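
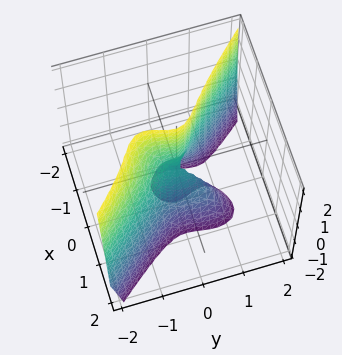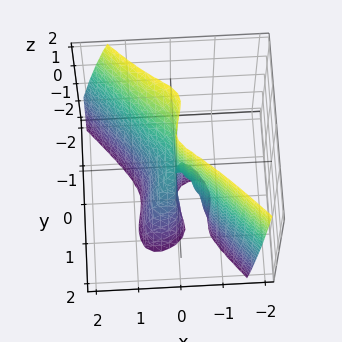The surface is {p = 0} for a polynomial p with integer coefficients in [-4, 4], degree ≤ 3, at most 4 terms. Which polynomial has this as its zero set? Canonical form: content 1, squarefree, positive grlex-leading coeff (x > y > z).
3*x^3 + 2*y^3 + y^2*z + x*z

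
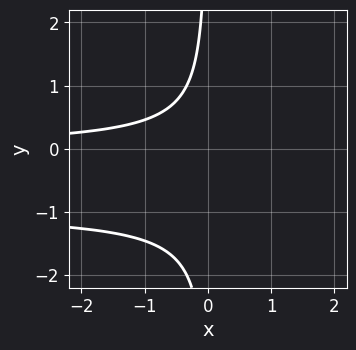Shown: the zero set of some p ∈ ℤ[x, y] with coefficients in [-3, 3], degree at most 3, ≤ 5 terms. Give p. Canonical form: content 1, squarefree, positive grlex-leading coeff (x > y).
1. The degree is 3 — a generic line meets the curve in up to 3 points.
2. Checking where it meets the axes: the curve avoids every integer y-axis point in the box; it misses every integer gridline on the x-axis.
3. Putting this together gives p.

3*x*y^2 + 3*x*y + 2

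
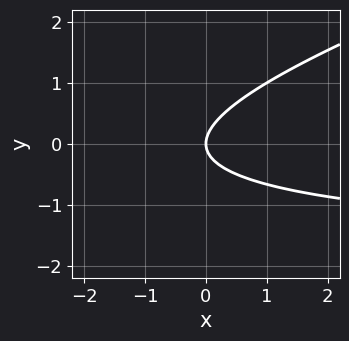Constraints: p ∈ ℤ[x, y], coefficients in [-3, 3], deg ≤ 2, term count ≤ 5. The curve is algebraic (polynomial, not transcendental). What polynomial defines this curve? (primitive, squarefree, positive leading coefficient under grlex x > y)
deg p = 2. The shape is more complex than any degree-1 curve.
Checking where it meets the axes: it meets the x-axis at x = 0 (among the integer gridlines); it crosses the y-axis at the gridline y = 0.
Putting this together gives p.

x*y - 3*y^2 + 2*x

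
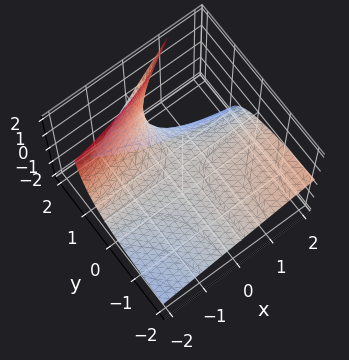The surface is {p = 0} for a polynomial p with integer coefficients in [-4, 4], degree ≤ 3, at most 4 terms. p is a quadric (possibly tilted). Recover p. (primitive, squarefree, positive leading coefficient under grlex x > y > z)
(a) Degree: no degree-1 surface has this shape, so deg p = 2.
(b) Reading off the gridlines: the visible x-axis segment lies entirely on the surface; every point of the y-axis in the box is on the surface.
(c) Together with the visible shape, these determine p as stated.

x*y - 2*y*z + 3*z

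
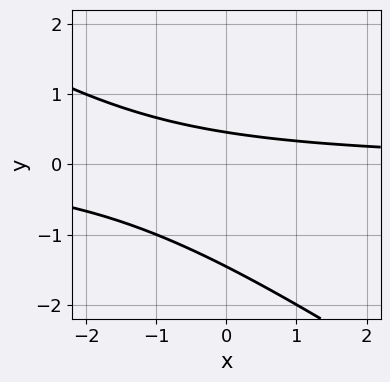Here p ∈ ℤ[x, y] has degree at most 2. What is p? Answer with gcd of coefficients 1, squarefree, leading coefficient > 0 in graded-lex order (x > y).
(a) deg p = 2. The shape is more complex than any degree-1 curve.
(b) From the axis intercepts and sections: no x-intercept at any integer in the box.
(c) Fitting integer coefficients to these (and the overall shape) gives p.

2*x*y + 3*y^2 + 3*y - 2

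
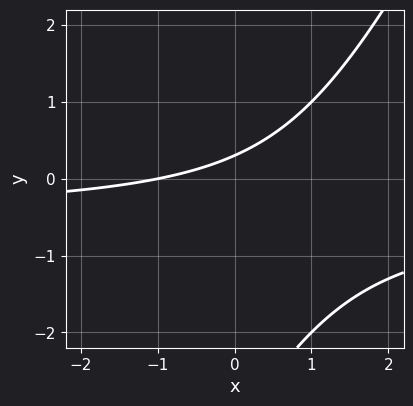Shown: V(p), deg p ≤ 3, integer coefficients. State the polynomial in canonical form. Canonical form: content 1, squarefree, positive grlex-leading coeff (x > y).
Degree: no degree-1 curve has this shape, so deg p = 2.
From the axis intercepts and sections: it crosses the x-axis at the gridline x = -1.
Together with the visible shape, these determine p as stated.

2*x*y - y^2 + x - 3*y + 1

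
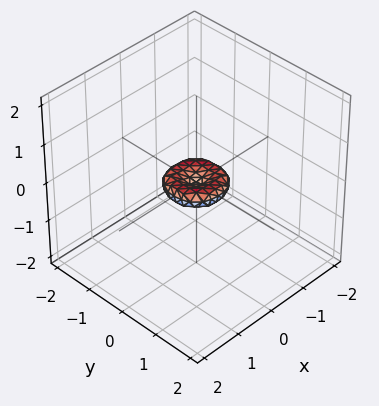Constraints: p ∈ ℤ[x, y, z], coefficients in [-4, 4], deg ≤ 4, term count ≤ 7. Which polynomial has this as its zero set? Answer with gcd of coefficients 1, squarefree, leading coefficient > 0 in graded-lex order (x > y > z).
2*x^4 + 4*x^2*y^2 + 2*y^4 - x^2 - y^2 + 3*z^2

deg p = 4.
Symmetries: rotational symmetry about the z-axis ⇒ p depends on x, y only through x² + y².
Observable constraints: one y-axis crossing is at y = 0; it meets the z-axis at z = 0 (among the integer gridlines).
Together with the visible shape, these determine p as stated.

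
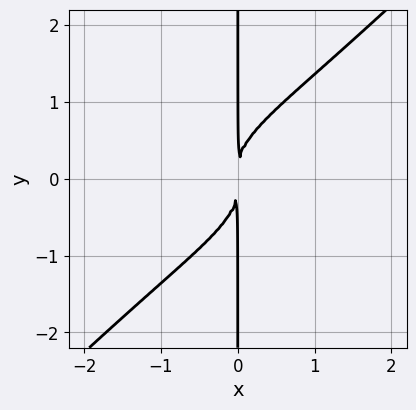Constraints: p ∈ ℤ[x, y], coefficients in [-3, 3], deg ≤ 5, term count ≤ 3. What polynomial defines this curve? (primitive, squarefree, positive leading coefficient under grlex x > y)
First, the degree is 4 — a generic line meets the curve in up to 4 points.
Then, against the integer gridlines: the visible y-axis segment lies entirely on the curve.
Finally, fitting integer coefficients to these (and the overall shape) gives p.

3*x^2*y^2 - 3*x*y^3 + 2*x^2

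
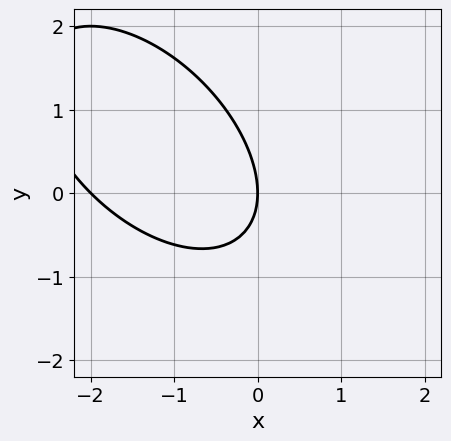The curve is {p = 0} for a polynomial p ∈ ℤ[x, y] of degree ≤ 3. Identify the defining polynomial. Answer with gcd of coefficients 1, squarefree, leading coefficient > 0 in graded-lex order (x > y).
First, the degree is 2 — no degree-1 curve has this shape.
Next, checking where it meets the axes: among the integer gridlines, it crosses the x-axis at x ∈ {-2, 0}; it meets the y-axis at y = 0 (among the integer gridlines).
Finally, putting this together gives p.

x^2 + x*y + y^2 + 2*x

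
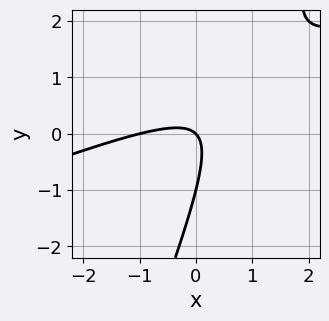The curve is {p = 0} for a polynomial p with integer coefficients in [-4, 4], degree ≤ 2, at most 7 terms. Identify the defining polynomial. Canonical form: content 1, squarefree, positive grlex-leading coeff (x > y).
(a) deg p = 2.
(b) From the axis intercepts and sections: among the integer gridlines, it crosses the y-axis at y ∈ {-1, 0}; among the integer gridlines, it crosses the x-axis at x ∈ {-1, 0}.
(c) Matching integer coefficients to the picture gives p.

x^2 - 3*x*y + y^2 + x + y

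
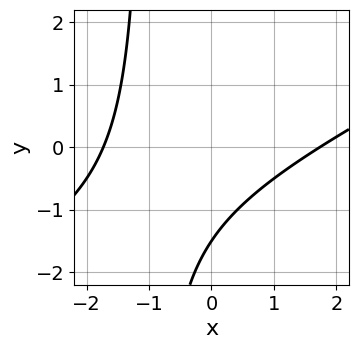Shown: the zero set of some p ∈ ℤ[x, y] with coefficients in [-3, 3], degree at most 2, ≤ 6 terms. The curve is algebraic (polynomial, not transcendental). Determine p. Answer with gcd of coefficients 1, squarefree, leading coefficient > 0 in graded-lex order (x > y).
1. Degree: the shape is more complex than any degree-1 curve, so deg p = 2.
2. Solving for integer coefficients yields p as stated.

x^2 - 2*x*y - 2*y - 3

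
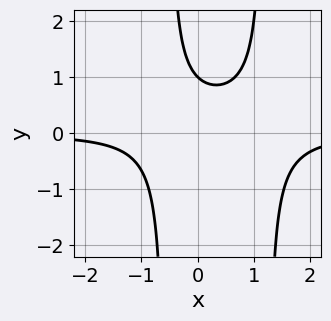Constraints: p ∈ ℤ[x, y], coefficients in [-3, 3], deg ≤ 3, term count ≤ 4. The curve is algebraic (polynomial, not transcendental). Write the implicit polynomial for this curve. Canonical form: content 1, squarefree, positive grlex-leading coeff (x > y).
1. Degree: no degree-2 curve has this shape, so deg p = 3.
2. From the visible intercepts: the curve avoids every integer x-axis point in the box; it meets the y-axis at y = 1 (among the integer gridlines).
3. These observations pin down the coefficients.

3*x^2*y - 2*x*y - 2*y + 2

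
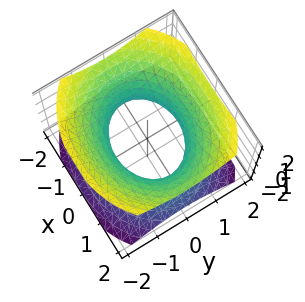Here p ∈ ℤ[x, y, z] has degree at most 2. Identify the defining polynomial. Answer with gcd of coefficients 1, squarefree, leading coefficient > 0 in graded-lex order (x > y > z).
(a) deg p = 2. An hourglass — one-sheet hyperboloid; a quadric.
(b) Symmetries: it's symmetric under z → −z, forcing even powers of z; mirror symmetry x ↦ −x ⇒ only even powers of x; the y ↦ −y reflection is a symmetry, so y appears only in even powers.
(c) From the axis intercepts and sections: the y-axis gridline crossings are at y ∈ {-1, 1}; no z-intercept at any integer in the box.
(d) The integer polynomial consistent with all of this is the stated p.

2*x^2 + 3*y^2 - 3*z^2 - 3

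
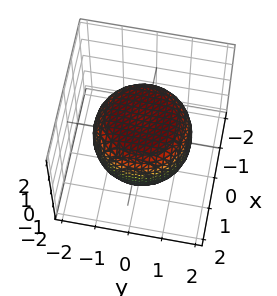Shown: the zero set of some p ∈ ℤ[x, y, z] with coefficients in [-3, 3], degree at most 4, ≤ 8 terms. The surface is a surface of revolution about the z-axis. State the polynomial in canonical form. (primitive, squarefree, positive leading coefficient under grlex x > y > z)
(a) deg p = 4. A generic line meets the surface in up to 4 points.
(b) Symmetries: rotational symmetry about the z-axis ⇒ p depends on x, y only through x² + y².
(c) Checking where it meets the axes: a circular section at z = 1 has radius exactly 1; among the integer gridlines, it crosses the z-axis at z ∈ {-1, 1}.
(d) Assembling these constraints gives the stated polynomial.

x^4 + 2*x^2*y^2 + y^4 - x^2 - y^2 + 2*z^2 - 2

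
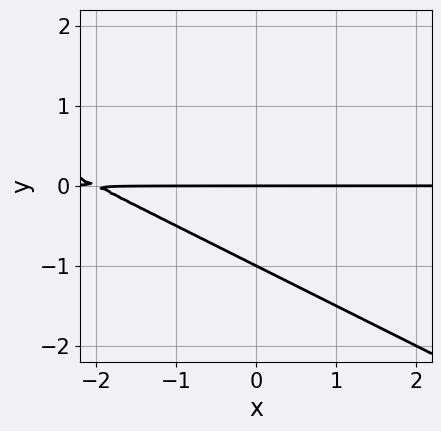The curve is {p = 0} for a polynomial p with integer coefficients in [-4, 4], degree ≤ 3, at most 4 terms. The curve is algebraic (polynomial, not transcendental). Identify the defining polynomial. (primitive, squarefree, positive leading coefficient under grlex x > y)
x*y + 2*y^2 + 2*y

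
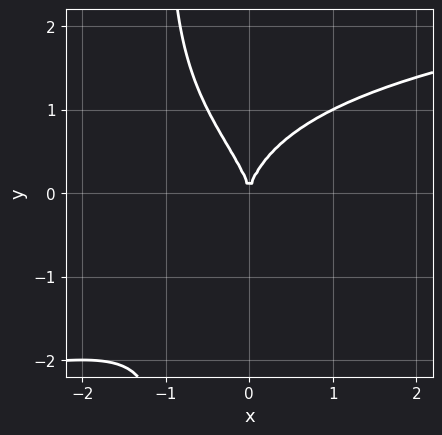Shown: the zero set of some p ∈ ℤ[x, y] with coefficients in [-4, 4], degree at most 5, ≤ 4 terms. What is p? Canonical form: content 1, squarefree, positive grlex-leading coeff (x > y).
First, deg p = 4. No degree-3 curve has this shape.
Then, from the visible intercepts: one x-axis crossing is at x = 0; it crosses the y-axis at the gridline y = 0.
Finally, fitting integer coefficients to these (and the overall shape) gives p.

x*y^3 + y^3 - 2*x^2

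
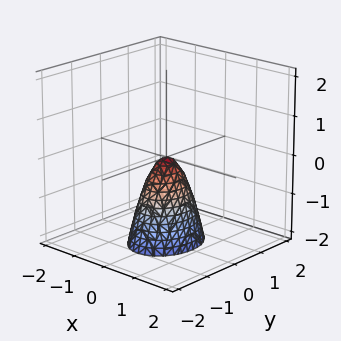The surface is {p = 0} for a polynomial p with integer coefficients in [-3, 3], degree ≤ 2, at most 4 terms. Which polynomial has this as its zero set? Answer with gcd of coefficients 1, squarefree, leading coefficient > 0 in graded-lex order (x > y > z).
First, degree: a paraboloid; a quadric, so deg p = 2.
Next, symmetries: mirror symmetry x ↦ −x ⇒ only even powers of x; mirror symmetry y ↦ −y ⇒ only even powers of y.
Then, against the integer gridlines: it crosses the y-axis at the gridline y = 0; one x-axis crossing is at x = 0; it crosses the z-axis at the gridline z = 0.
Finally, fitting integer coefficients to these (and the overall shape) gives p.

3*x^2 + 2*y^2 + z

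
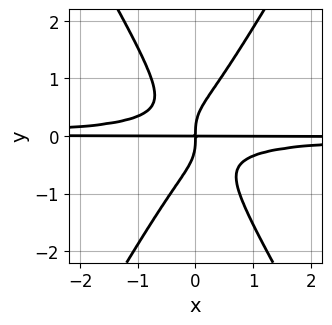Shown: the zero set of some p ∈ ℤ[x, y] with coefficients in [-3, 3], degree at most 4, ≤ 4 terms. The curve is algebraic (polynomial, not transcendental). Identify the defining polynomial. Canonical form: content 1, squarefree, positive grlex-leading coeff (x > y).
3*x^2*y^2 - y^4 + x*y

First, the degree is 4 — the shape is more complex than any degree-3 curve.
Then, reading off the gridlines: every point of the x-axis in the box is on the curve.
Finally, solving for integer coefficients yields p as stated.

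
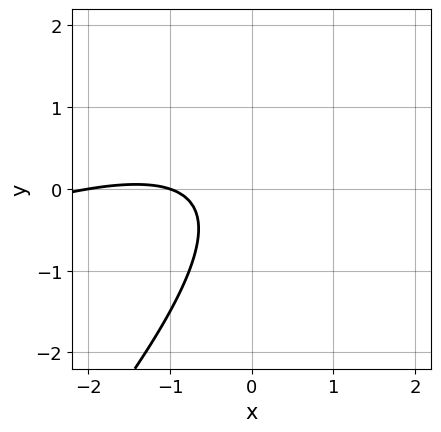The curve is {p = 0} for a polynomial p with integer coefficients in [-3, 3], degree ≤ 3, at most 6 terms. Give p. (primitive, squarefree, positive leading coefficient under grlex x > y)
x^2 - 3*x*y + 2*y^2 + 3*x + 2

First, the degree is 2 — the shape is more complex than any degree-1 curve.
Next, reading off the gridlines: no y-intercept at any integer in the box; among the integer gridlines, it crosses the x-axis at x ∈ {-2, -1}.
Finally, fitting integer coefficients to these (and the overall shape) gives p.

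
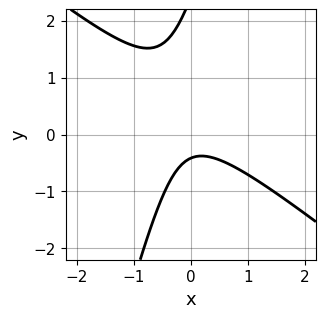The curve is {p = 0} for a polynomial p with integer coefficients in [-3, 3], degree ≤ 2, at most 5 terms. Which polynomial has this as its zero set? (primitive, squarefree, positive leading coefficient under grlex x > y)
First, degree: no degree-1 curve has this shape, so deg p = 2.
Then, checking where it meets the axes: it misses every integer gridline on the x-axis.
Finally, together with the visible shape, these determine p as stated.

3*x^2 + 3*x*y - y^2 + 2*y + 1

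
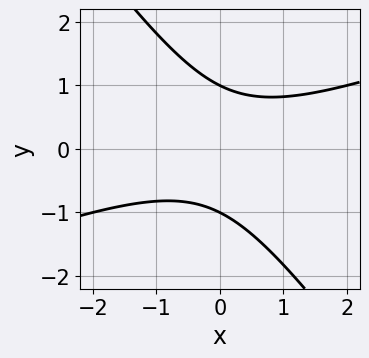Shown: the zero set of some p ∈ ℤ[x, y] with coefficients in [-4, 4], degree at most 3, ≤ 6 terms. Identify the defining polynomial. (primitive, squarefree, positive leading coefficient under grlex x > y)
1. deg p = 2.
2. Checking where it meets the axes: among the integer gridlines, it crosses the y-axis at y ∈ {-1, 1}; the curve avoids every integer x-axis point in the box.
3. Assembling these constraints gives the stated polynomial.

x^2 - 2*x*y - 2*y^2 + 2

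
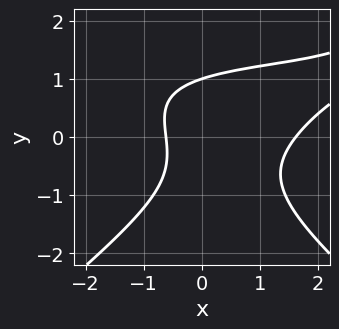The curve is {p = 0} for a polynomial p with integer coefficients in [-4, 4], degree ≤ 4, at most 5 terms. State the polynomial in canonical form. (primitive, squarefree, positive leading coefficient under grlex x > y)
2*x^2*y - 3*y^3 - 3*x^2 + 3*x + 3

deg p = 3. A generic line meets the curve in up to 3 points.
From the visible intercepts: one y-axis crossing is at y = 1.
Together with the visible shape, these determine p as stated.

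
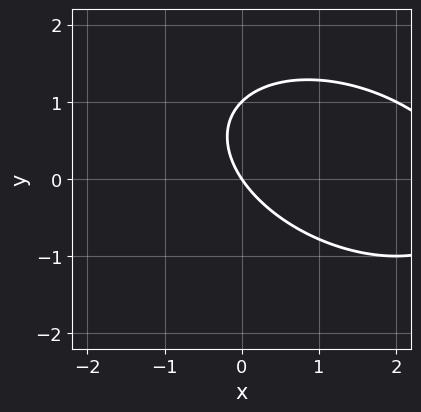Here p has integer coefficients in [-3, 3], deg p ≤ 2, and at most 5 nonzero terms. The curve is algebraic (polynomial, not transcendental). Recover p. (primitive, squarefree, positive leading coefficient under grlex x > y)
x^2 + x*y + 2*y^2 - 3*x - 2*y

1. The degree is 2 — a generic line meets the curve in up to 2 points.
2. From the axis intercepts and sections: it meets the x-axis at x = 0 (among the integer gridlines); the y-axis gridline crossings are at y ∈ {0, 1}.
3. Solving for integer coefficients yields p as stated.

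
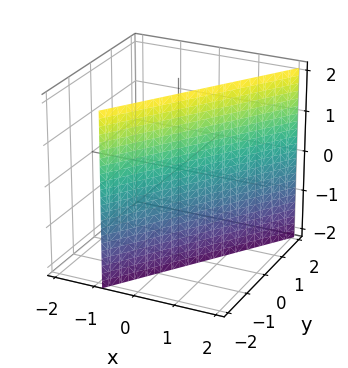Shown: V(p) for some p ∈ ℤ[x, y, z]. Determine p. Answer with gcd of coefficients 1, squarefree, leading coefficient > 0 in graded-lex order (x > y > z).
(a) deg p = 1. Every cross-section is a straight line — this is a plane.
(b) From the axis intercepts and sections: it meets the y-axis at y = -1 (among the integer gridlines); the surface avoids every integer z-axis point in the box.
(c) Solving for integer coefficients yields p as stated.

3*x - 2*y - 2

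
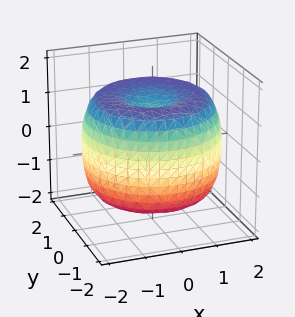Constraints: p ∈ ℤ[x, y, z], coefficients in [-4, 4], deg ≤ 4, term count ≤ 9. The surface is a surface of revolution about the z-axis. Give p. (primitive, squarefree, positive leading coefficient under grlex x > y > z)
x^4 + 2*x^2*y^2 + y^4 - 3*x^2 - 3*y^2 + 2*z^2 - 2

First, the degree is 4 — the shape is more complex than any degree-3 surface.
Next, symmetries: every cross-section ⟂ z is a circle, so x, y appear only via x² + y².
Next, from the visible intercepts: the z-axis gridline crossings are at z ∈ {-1, 1}; a circular section at z = 0 has radius between 1 and 2.
Finally, matching integer coefficients to the picture gives p.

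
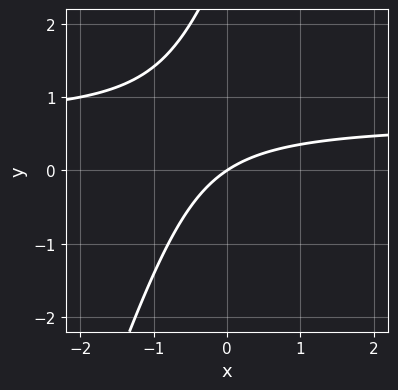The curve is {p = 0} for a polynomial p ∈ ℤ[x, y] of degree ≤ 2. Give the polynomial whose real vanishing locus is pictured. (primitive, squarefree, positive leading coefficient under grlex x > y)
First, the degree is 2 — the shape is more complex than any degree-1 curve.
Then, from the axis intercepts and sections: it meets the x-axis at x = 0 (among the integer gridlines); it meets the y-axis at y = 0 (among the integer gridlines).
Finally, together with the visible shape, these determine p as stated.

3*x*y - y^2 - 2*x + 3*y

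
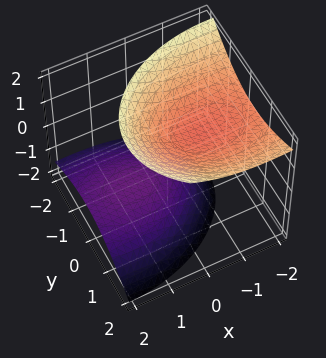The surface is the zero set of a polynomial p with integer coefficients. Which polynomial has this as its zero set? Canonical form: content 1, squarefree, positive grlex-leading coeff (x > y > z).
x^2 + 2*x*z + 2*y^2 - y*z - 2*z^2 + 2

(a) The picture has 2 separate pieces. They look like related sheets of one shape, so recover p as a whole.
(b) Degree: no degree-1 surface has this shape, so deg p = 2.
(c) Checking where it meets the axes: it misses every integer gridline on the x-axis; the surface avoids every integer y-axis point in the box; among the integer gridlines, it crosses the z-axis at z ∈ {-1, 1}.
(d) The integer polynomial consistent with all of this is the stated p.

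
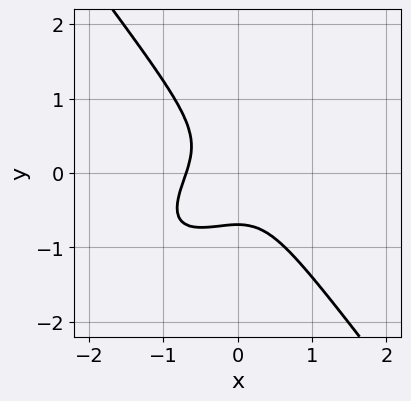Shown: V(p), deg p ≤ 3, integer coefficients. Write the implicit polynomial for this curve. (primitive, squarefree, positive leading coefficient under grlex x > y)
1. Degree: a generic line meets the curve in up to 3 points, so deg p = 3.
2. Solving for integer coefficients yields p as stated.

3*x^3 - 3*x^2*y + 3*y^3 + 1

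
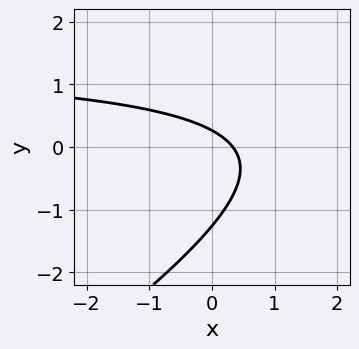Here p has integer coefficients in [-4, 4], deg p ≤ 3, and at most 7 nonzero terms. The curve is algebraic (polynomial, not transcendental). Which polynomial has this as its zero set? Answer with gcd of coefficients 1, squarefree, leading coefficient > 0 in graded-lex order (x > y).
(a) The degree is 2 — a generic line meets the curve in up to 2 points.
(b) Solving for integer coefficients yields p as stated.

2*x*y - 3*y^2 - 3*x - 3*y + 1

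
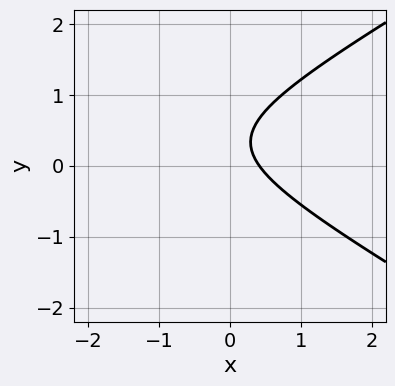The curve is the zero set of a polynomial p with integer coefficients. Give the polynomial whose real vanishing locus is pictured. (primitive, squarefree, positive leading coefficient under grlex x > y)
x^2 - 3*y^2 + 2*x + 2*y - 1

1. Degree: a generic line meets the curve in up to 2 points, so deg p = 2.
2. Checking where it meets the axes: it misses every integer gridline on the y-axis.
3. Fitting integer coefficients to these (and the overall shape) gives p.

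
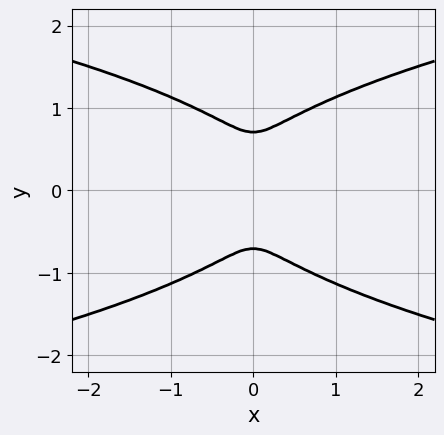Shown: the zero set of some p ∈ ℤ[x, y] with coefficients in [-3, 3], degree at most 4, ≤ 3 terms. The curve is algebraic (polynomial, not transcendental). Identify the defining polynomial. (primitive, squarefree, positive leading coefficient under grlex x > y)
2*y^4 - 2*x^2 - y^2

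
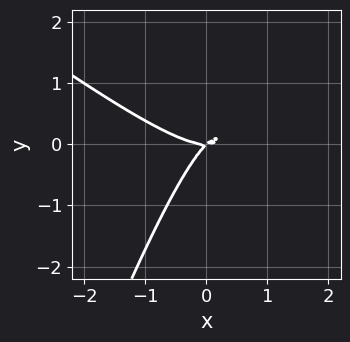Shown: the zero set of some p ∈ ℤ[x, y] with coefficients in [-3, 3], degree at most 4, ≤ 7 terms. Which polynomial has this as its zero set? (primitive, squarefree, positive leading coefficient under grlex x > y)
1. Degree: the shape is more complex than any degree-2 curve, so deg p = 3.
2. From the axis intercepts and sections: it crosses the y-axis at the gridline y = 0; it crosses the x-axis at the gridline x = 0.
3. Solving for integer coefficients yields p as stated.

2*x^3 + 2*x^2*y - x*y^2 - 2*x*y + 2*y^2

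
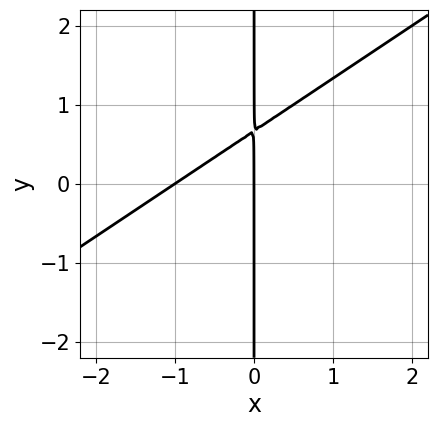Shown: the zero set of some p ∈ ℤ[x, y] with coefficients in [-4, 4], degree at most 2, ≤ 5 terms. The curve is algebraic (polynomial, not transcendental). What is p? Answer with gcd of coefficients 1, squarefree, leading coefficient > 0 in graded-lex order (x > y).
deg p = 2. The shape is more complex than any degree-1 curve.
Checking where it meets the axes: the x-axis gridline crossings are at x ∈ {-1, 0}; the visible y-axis segment lies entirely on the curve.
Fitting integer coefficients to these (and the overall shape) gives p.

2*x^2 - 3*x*y + 2*x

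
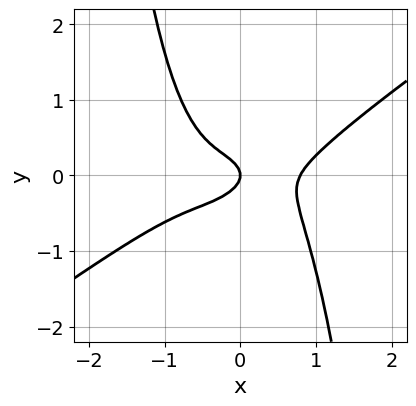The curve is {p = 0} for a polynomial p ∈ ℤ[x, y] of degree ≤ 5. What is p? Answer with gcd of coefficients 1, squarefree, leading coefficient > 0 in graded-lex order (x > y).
2*x^4 - 3*x^3*y - 3*y^2 - x

First, deg p = 4. No degree-3 curve has this shape.
Next, from the visible intercepts: it crosses the x-axis at the gridline x = 0; it meets the y-axis at y = 0 (among the integer gridlines).
Finally, the integer polynomial consistent with all of this is the stated p.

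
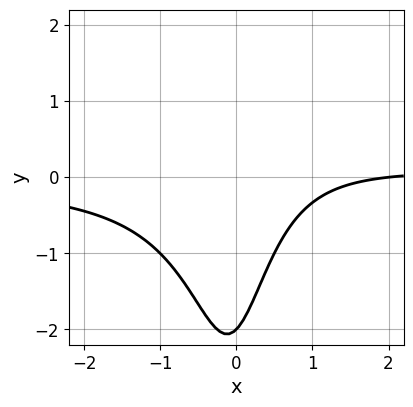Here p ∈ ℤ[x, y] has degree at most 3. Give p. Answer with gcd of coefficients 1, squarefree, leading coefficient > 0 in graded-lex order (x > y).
deg p = 3.
From the axis intercepts and sections: it meets the x-axis at x = 2 (among the integer gridlines); it meets the y-axis at y = -2 (among the integer gridlines).
Putting this together gives p.

2*x^2*y - x + y + 2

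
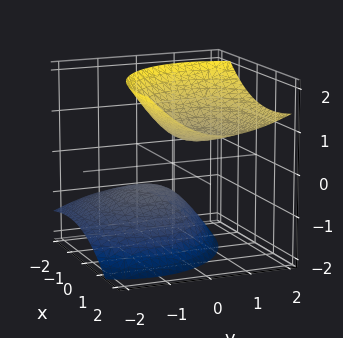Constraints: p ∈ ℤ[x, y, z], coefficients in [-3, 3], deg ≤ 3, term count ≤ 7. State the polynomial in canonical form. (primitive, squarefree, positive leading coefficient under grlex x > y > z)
2*x^2 - 3*x*z + 3*y^2 - 3*y*z - 3*z^2 + 2

There are 2 components. Treating them together as one polynomial.
Degree: a generic line meets the surface in up to 2 points, so deg p = 2.
Observable constraints: no x-intercept at any integer in the box; no y-intercept at any integer in the box.
The integer polynomial consistent with all of this is the stated p.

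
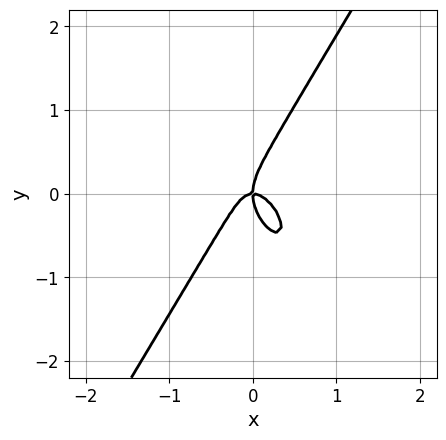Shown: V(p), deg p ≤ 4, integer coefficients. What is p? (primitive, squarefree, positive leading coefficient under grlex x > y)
(a) The degree is 3 — no degree-2 curve has this shape.
(b) From the visible intercepts: one x-axis crossing is at x = 0; it meets the y-axis at y = 0 (among the integer gridlines).
(c) The integer polynomial consistent with all of this is the stated p.

3*x^3 + x^2*y - y^3 + x*y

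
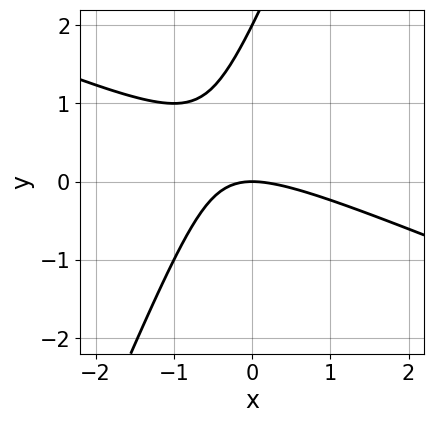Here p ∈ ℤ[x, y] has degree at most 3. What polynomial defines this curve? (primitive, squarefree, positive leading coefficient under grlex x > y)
x^2 + 2*x*y - y^2 + 2*y

deg p = 2. The shape is more complex than any degree-1 curve.
From the axis intercepts and sections: one x-axis crossing is at x = 0; among the integer gridlines, it crosses the y-axis at y ∈ {0, 2}.
Putting this together gives p.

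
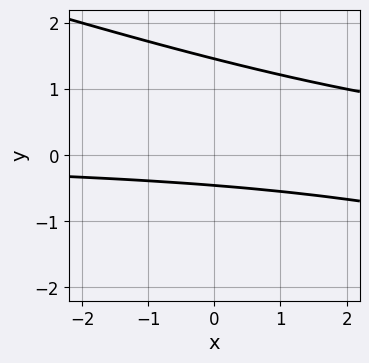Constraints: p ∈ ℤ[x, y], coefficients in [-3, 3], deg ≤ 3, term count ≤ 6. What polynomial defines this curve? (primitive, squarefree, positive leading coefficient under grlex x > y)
x*y + 3*y^2 - 3*y - 2

First, deg p = 2. A generic line meets the curve in up to 2 points.
Next, from the axis intercepts and sections: it misses every integer gridline on the x-axis.
Finally, putting this together gives p.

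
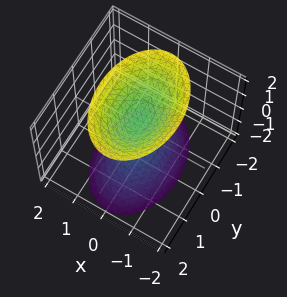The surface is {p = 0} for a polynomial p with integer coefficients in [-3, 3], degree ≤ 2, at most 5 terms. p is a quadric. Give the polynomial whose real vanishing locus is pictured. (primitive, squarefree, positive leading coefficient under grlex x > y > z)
1. The picture has 2 separate pieces. They look like related sheets of one shape, so recover p as a whole.
2. Degree: two separate bowl-shaped sheets opening away from each other; a quadric, so deg p = 2.
3. Symmetries: it's symmetric under z → −z, forcing even powers of z; it's symmetric under x → −x, forcing even powers of x; the y ↦ −y reflection is a symmetry, so y appears only in even powers.
4. From the visible intercepts: the surface avoids every integer x-axis point in the box; among the integer gridlines, it crosses the z-axis at z ∈ {-1, 1}; no y-intercept at any integer in the box.
5. The integer polynomial consistent with all of this is the stated p.

2*x^2 + y^2 - z^2 + 1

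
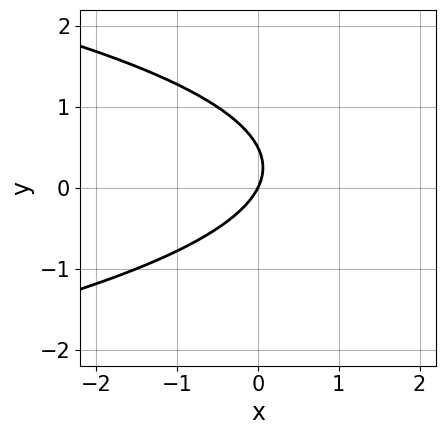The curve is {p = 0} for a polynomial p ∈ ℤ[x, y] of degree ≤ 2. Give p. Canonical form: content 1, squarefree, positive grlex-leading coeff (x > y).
The degree is 2 — a generic line meets the curve in up to 2 points.
Checking where it meets the axes: it meets the y-axis at y = 0 (among the integer gridlines); it crosses the x-axis at the gridline x = 0.
Fitting integer coefficients to these (and the overall shape) gives p.

2*y^2 + 2*x - y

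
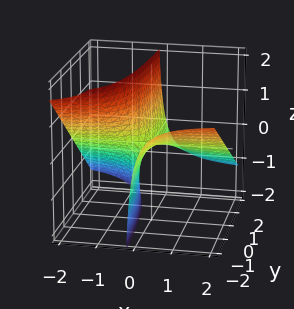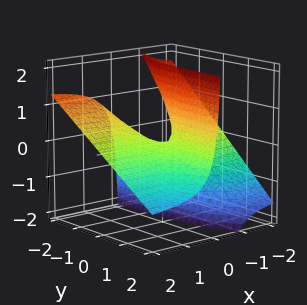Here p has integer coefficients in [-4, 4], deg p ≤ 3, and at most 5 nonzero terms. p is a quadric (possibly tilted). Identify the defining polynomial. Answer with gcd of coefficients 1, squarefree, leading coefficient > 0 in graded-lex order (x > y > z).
2*x*y + 3*x*z + z

deg p = 2.
Checking where it meets the axes: every point of the y-axis in the box is on the surface; it crosses the z-axis at the gridline z = 0.
These observations pin down the coefficients.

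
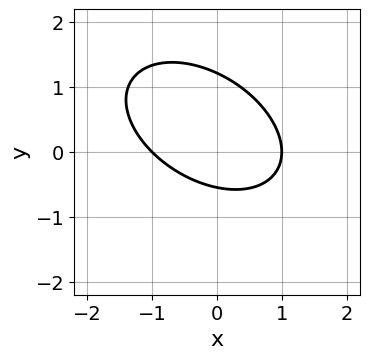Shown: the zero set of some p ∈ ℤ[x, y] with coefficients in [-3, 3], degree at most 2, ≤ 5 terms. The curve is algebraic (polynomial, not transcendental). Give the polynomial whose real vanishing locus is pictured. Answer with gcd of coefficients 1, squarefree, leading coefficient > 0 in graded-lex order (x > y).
2*x^2 + 2*x*y + 3*y^2 - 2*y - 2

First, degree: no degree-1 curve has this shape, so deg p = 2.
Next, reading off the gridlines: among the integer gridlines, it crosses the x-axis at x ∈ {-1, 1}.
Finally, matching integer coefficients to the picture gives p.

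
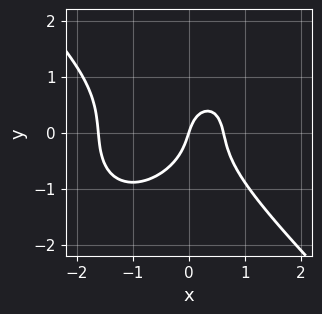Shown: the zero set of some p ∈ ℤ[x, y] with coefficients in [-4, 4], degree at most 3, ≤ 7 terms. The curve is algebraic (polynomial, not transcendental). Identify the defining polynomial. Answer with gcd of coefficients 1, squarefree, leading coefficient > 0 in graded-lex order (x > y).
(a) The degree is 3 — no degree-2 curve has this shape.
(b) Checking where it meets the axes: one x-axis crossing is at x = 0; one y-axis crossing is at y = 0.
(c) Solving for integer coefficients yields p as stated.

3*x^3 + 3*y^3 + 3*x^2 - 3*x + y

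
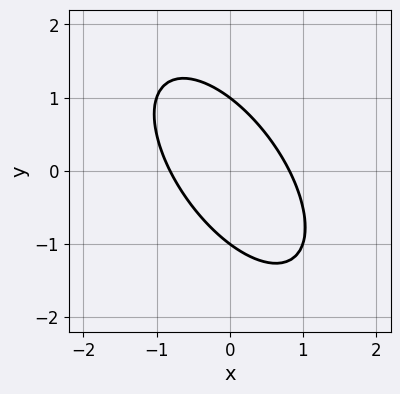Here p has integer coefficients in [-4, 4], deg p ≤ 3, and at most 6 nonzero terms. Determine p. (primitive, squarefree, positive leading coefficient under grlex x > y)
3*x^2 + 3*x*y + 2*y^2 - 2

First, degree: no degree-1 curve has this shape, so deg p = 2.
Then, checking where it meets the axes: the y-axis gridline crossings are at y ∈ {-1, 1}.
Finally, these observations pin down the coefficients.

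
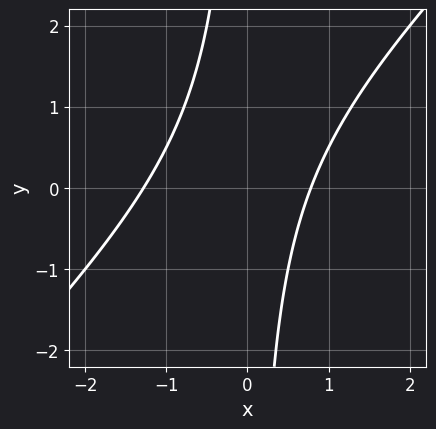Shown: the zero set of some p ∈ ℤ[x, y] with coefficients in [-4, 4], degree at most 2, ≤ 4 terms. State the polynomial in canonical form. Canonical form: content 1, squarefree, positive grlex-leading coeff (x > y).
(a) The degree is 2 — a generic line meets the curve in up to 2 points.
(b) Checking where it meets the axes: it misses every integer gridline on the y-axis.
(c) The integer polynomial consistent with all of this is the stated p.

2*x^2 - 2*x*y + x - 2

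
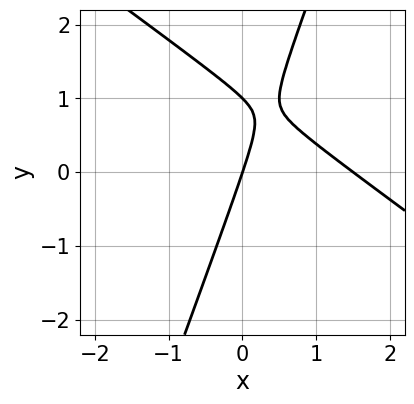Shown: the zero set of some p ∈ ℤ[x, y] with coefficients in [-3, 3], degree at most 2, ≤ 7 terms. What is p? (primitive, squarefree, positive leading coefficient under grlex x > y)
(a) The degree is 2 — the shape is more complex than any degree-1 curve.
(b) Observable constraints: among the integer gridlines, it crosses the y-axis at y ∈ {0, 1}; one x-axis crossing is at x = 0.
(c) The integer polynomial consistent with all of this is the stated p.

2*x^2 + 2*x*y - y^2 - 3*x + y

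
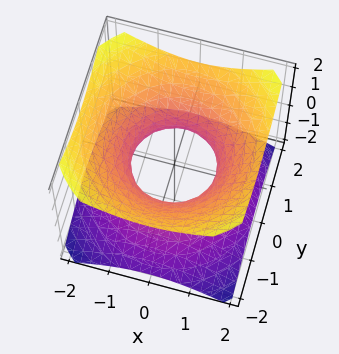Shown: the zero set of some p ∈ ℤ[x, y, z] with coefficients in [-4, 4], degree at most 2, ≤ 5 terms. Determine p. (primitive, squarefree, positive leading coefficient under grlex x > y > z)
2*x^2 + 2*y^2 - 3*z^2 - 2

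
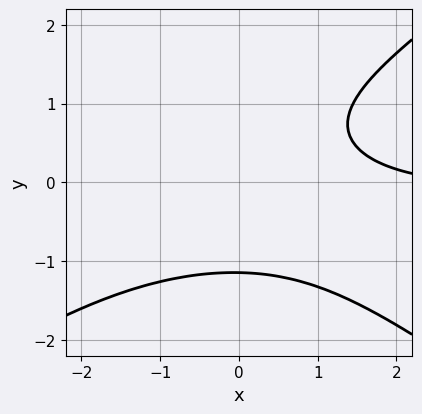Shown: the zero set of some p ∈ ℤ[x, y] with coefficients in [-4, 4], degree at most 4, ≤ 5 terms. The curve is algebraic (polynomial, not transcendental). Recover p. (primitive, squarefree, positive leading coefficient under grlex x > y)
The degree is 3 — no degree-2 curve has this shape.
Observable constraints: it misses every integer gridline on the x-axis.
Fitting integer coefficients to these (and the overall shape) gives p.

x^2*y - 2*y^3 + x*y + x - 3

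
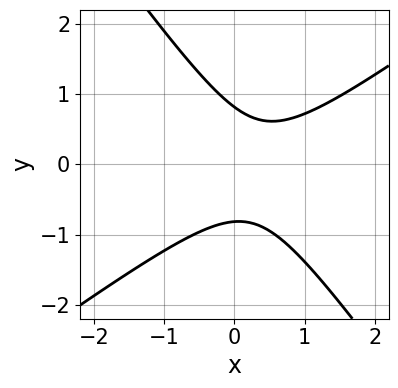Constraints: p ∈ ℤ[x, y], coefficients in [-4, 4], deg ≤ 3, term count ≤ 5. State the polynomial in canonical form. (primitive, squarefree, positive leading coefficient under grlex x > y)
First, deg p = 2. A generic line meets the curve in up to 2 points.
Then, from the axis intercepts and sections: no x-intercept at any integer in the box.
Finally, the integer polynomial consistent with all of this is the stated p.

3*x^2 - 2*x*y - 3*y^2 - 2*x + 2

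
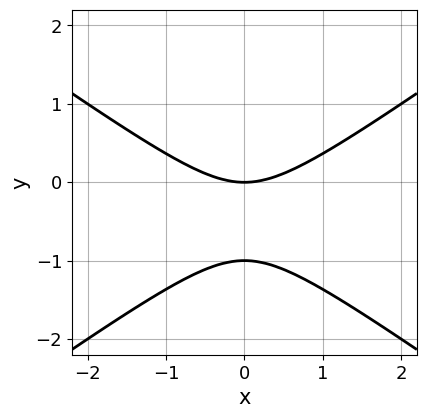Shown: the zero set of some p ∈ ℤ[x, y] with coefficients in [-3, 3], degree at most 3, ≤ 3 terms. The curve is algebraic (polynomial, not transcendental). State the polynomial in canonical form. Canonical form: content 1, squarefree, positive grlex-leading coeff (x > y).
x^2 - 2*y^2 - 2*y

First, degree: a generic line meets the curve in up to 2 points, so deg p = 2.
Then, symmetries: it's symmetric under x → −x, forcing even powers of x.
Next, against the integer gridlines: the y-axis gridline crossings are at y ∈ {-1, 0}; it crosses the x-axis at the gridline x = 0.
Finally, together with the visible shape, these determine p as stated.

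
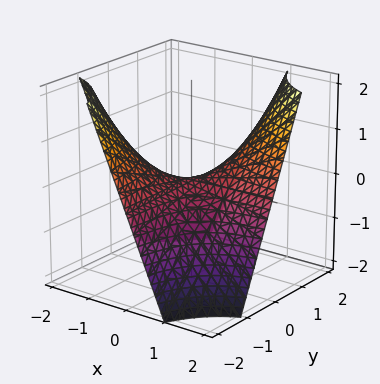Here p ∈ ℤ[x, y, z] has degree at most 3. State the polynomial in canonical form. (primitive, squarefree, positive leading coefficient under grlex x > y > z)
First, deg p = 2.
Next, checking where it meets the axes: it meets the z-axis at z = 0 (among the integer gridlines); the visible x-axis segment lies entirely on the surface; the visible y-axis segment lies entirely on the surface.
Finally, matching integer coefficients to the picture gives p.

x*y - z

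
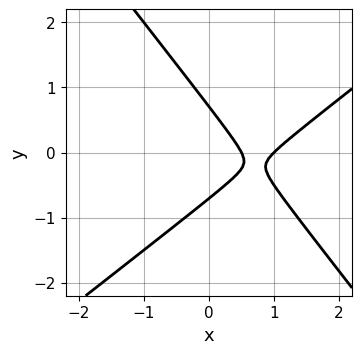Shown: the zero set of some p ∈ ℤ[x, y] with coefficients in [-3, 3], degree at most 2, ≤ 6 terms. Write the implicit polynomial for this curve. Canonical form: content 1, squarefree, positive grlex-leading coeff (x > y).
1. The degree is 2 — the shape is more complex than any degree-1 curve.
2. Observable constraints: it crosses the x-axis at the gridline x = 1.
3. Solving for integer coefficients yields p as stated.

2*x^2 - x*y - 2*y^2 - 3*x + 1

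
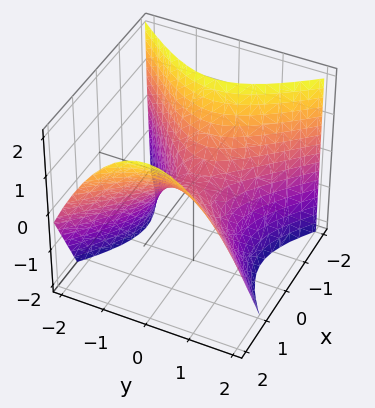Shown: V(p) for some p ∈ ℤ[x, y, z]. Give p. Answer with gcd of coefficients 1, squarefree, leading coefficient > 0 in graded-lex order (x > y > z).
First, deg p = 2.
Next, reading off the gridlines: it crosses the x-axis at the gridline x = 0; it crosses the z-axis at the gridline z = 0; it crosses the y-axis at the gridline y = 0.
Finally, these observations pin down the coefficients.

2*x^2 - x*z - 2*y^2 - 2*z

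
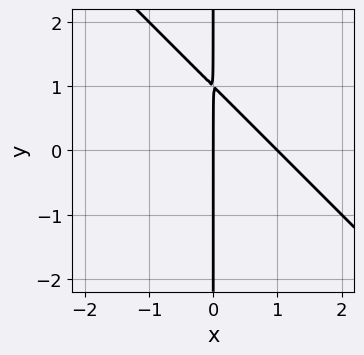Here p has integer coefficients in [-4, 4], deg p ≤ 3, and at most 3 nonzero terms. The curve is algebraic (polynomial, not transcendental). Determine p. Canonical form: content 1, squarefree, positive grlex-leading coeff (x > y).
(a) The degree is 2 — no degree-1 curve has this shape.
(b) From the visible intercepts: the visible y-axis segment lies entirely on the curve; among the integer gridlines, it crosses the x-axis at x ∈ {0, 1}.
(c) The integer polynomial consistent with all of this is the stated p.

x^2 + x*y - x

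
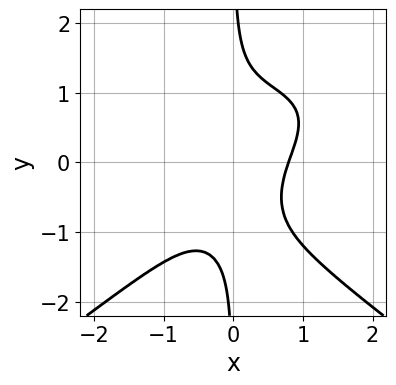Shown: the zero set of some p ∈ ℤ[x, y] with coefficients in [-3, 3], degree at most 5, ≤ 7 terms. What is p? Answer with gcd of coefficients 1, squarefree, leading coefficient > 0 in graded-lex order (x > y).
x^3*y - 2*x*y^3 - 2*x^3 + x*y + 1

deg p = 4. No degree-3 curve has this shape.
Observable constraints: it misses every integer gridline on the y-axis.
Fitting integer coefficients to these (and the overall shape) gives p.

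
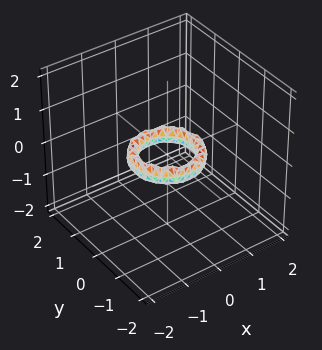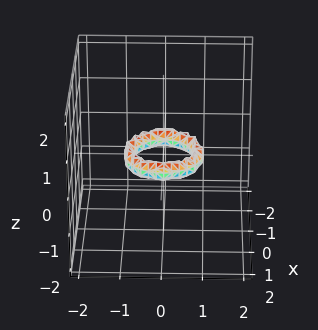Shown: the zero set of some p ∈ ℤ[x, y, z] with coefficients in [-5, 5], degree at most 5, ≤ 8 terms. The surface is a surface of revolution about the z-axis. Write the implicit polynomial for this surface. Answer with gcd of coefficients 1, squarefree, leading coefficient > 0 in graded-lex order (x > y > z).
2*x^4 + 4*x^2*y^2 + 2*y^4 - 3*x^2 - 3*y^2 + 2*z^2 + 1

(a) deg p = 4.
(b) Symmetries: the surface is invariant under rotation about z: p = q(x² + y², z).
(c) From the visible intercepts: the y-axis gridline crossings are at y ∈ {-1, 1}; it misses every integer gridline on the z-axis.
(d) Together with the visible shape, these determine p as stated.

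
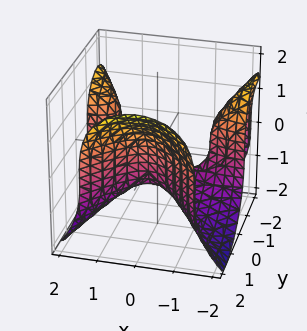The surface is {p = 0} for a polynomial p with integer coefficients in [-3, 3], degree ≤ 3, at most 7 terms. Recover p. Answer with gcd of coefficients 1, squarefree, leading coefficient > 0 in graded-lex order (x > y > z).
1. deg p = 3.
2. Reading off the gridlines: no x-intercept at any integer in the box.
3. These observations pin down the coefficients.

3*x^2*y - 2*y^3 + 2*z^3 + x^2 + 1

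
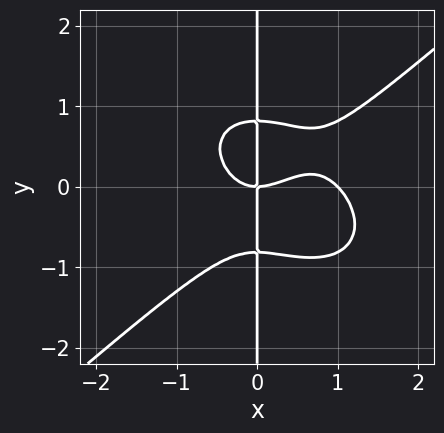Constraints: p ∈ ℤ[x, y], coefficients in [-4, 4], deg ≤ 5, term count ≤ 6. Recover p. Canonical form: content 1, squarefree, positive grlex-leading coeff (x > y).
Degree: no degree-3 curve has this shape, so deg p = 4.
From the visible intercepts: every point of the y-axis in the box is on the curve; among the integer gridlines, it crosses the x-axis at x ∈ {0, 1}.
Solving for integer coefficients yields p as stated.

2*x^4 - 3*x*y^3 - 2*x^3 + 2*x*y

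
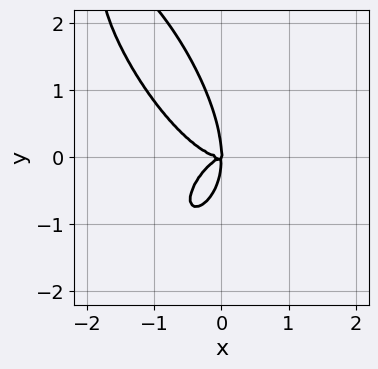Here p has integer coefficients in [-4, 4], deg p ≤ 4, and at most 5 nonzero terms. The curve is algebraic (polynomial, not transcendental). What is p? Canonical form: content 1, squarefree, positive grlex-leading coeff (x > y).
3*x^4 + x*y^3 + y^4 - x^2*y + 3*x*y^2

(a) deg p = 4. A generic line meets the curve in up to 4 points.
(b) Solving for integer coefficients yields p as stated.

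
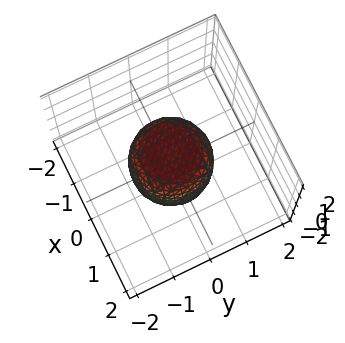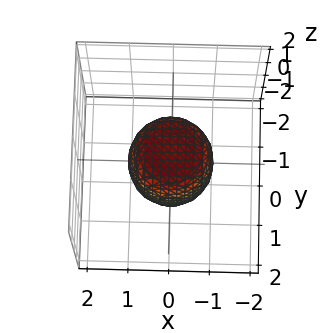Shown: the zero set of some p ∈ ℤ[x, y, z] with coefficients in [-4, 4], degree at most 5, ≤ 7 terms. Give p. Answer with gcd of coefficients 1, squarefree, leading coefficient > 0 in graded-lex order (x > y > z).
2*x^4 + 4*x^2*y^2 + 2*y^4 - x^2 - y^2 + z^2 - 1

The degree is 4 — a generic line meets the surface in up to 4 points.
Symmetries: the z-axis is an axis of rotation, so x and y enter only as x² + y².
Against the integer gridlines: among the integer gridlines, it crosses the x-axis at x ∈ {-1, 1}; among the integer gridlines, it crosses the y-axis at y ∈ {-1, 1}; among the integer gridlines, it crosses the z-axis at z ∈ {-1, 1}.
Putting this together gives p.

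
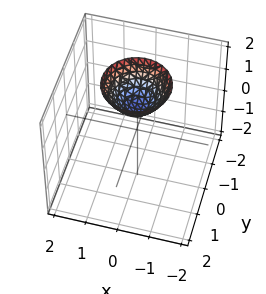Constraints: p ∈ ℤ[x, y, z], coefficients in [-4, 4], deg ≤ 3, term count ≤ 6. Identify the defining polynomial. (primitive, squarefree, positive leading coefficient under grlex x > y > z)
x^2 + y^2 - z + 1

First, degree: a generic line meets the surface in up to 2 points, so deg p = 2.
Then, symmetries: the surface is invariant under rotation about z: p = q(x² + y², z).
Then, from the axis intercepts and sections: one z-axis crossing is at z = 1; no x-intercept at any integer in the box; the surface avoids every integer y-axis point in the box.
Finally, putting this together gives p.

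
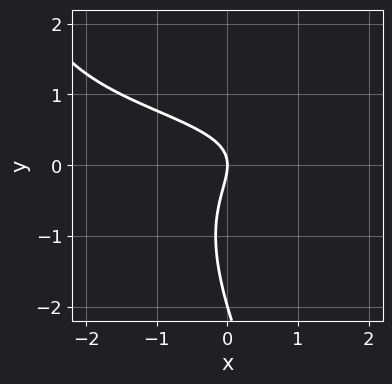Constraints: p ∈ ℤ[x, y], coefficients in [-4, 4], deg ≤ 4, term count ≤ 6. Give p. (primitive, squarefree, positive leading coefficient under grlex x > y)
1. deg p = 3.
2. From the visible intercepts: the y-axis gridline crossings are at y ∈ {-2, 0}; it meets the x-axis at x = 0 (among the integer gridlines).
3. Matching integer coefficients to the picture gives p.

2*x*y^2 + y^3 - 2*x*y + 2*y^2 + 2*x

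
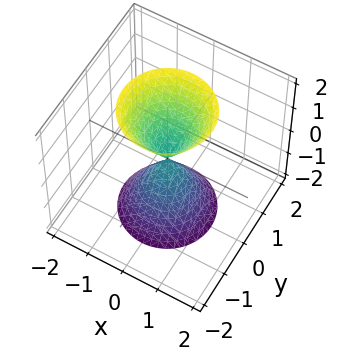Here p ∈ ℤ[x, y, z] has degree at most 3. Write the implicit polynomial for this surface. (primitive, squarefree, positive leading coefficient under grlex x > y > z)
3*x^2 + 3*y^2 - z^2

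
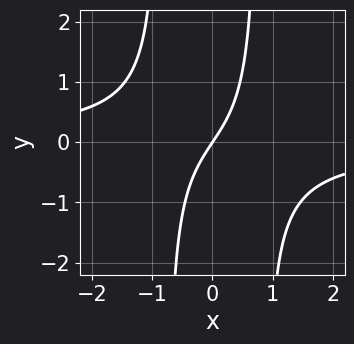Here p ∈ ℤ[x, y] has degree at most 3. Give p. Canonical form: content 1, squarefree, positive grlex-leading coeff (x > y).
3*x^2*y + 3*x - 2*y

(a) deg p = 3.
(b) From the visible intercepts: it meets the y-axis at y = 0 (among the integer gridlines); it crosses the x-axis at the gridline x = 0.
(c) Putting this together gives p.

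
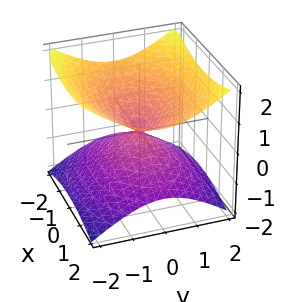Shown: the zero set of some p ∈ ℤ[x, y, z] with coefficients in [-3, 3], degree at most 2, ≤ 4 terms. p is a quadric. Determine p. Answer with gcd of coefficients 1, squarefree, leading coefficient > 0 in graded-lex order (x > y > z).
Degree: two nappes meeting at a single point; a quadric, so deg p = 2.
Symmetries: mirror symmetry x ↦ −x ⇒ only even powers of x; it's symmetric under y → −y, forcing even powers of y; it's symmetric under z → −z, forcing even powers of z.
Checking where it meets the axes: it meets the x-axis at x = 0 (among the integer gridlines); it meets the y-axis at y = 0 (among the integer gridlines).
Matching integer coefficients to the picture gives p.

x^2 + 2*y^2 - 3*z^2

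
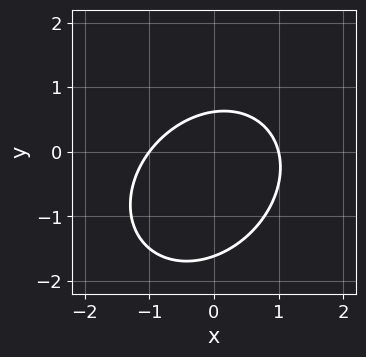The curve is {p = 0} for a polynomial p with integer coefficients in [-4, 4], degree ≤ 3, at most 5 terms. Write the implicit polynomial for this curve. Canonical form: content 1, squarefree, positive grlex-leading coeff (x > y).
1. deg p = 2. The shape is more complex than any degree-1 curve.
2. From the visible intercepts: the x-axis gridline crossings are at x ∈ {-1, 1}.
3. Solving for integer coefficients yields p as stated.

2*x^2 - x*y + 2*y^2 + 2*y - 2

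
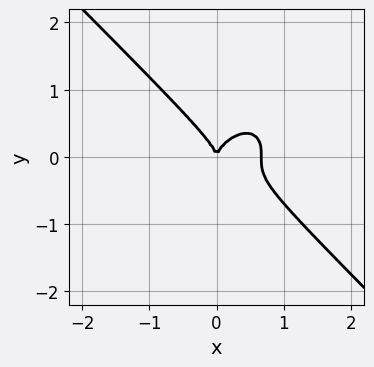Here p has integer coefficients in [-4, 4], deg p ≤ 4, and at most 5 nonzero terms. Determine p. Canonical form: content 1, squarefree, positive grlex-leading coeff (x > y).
3*x^3 + 3*y^3 - 2*x^2

Degree: a generic line meets the curve in up to 3 points, so deg p = 3.
Observable constraints: it crosses the x-axis at the gridline x = 0; it crosses the y-axis at the gridline y = 0.
Putting this together gives p.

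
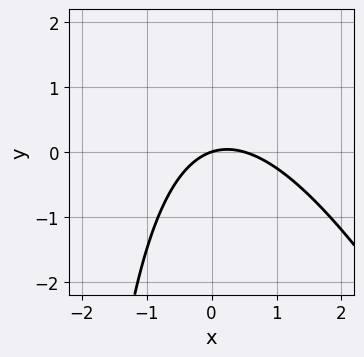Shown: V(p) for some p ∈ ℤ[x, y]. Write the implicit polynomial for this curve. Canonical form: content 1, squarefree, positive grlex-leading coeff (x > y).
2*x^2 + x*y - x + 3*y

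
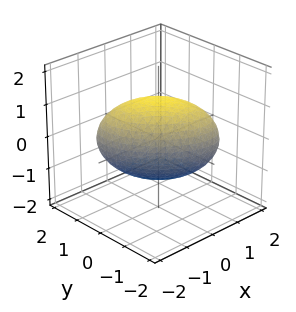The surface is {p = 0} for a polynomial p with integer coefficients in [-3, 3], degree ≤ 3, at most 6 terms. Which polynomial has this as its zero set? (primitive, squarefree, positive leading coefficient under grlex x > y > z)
2*x^2 + 2*x*y + 2*y^2 + 2*z^2 - 3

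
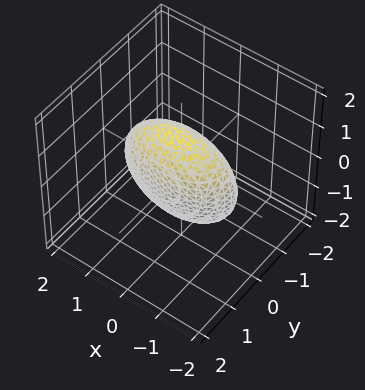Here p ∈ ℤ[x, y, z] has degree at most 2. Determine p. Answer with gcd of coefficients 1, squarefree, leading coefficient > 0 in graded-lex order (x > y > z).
x^2 + 3*y^2 - y*z + z^2 - 2

1. Degree: a generic line meets the surface in up to 2 points, so deg p = 2.
2. Putting this together gives p.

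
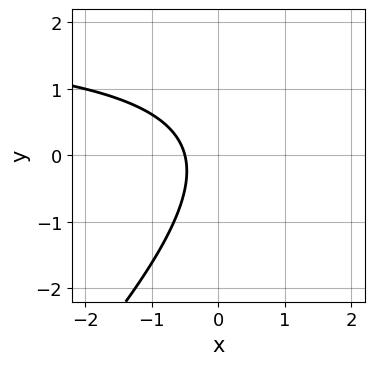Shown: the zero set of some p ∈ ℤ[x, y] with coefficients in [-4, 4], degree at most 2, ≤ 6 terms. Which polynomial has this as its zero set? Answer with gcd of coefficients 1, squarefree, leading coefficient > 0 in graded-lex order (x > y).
x*y - y^2 - 2*x - 1

The degree is 2 — the shape is more complex than any degree-1 curve.
Checking where it meets the axes: it misses every integer gridline on the y-axis.
Assembling these constraints gives the stated polynomial.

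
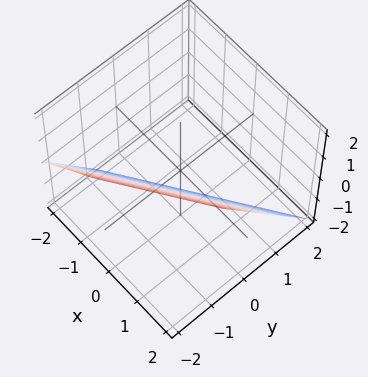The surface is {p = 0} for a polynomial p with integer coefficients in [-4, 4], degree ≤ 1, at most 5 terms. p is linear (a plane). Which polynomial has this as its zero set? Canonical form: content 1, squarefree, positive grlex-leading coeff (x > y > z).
(a) deg p = 1. Every cross-section is a straight line — this is a plane.
(b) Observable constraints: it meets the z-axis at z = -1 (among the integer gridlines); it crosses the x-axis at the gridline x = 1.
(c) These observations pin down the coefficients.

2*x - 3*y - 2*z - 2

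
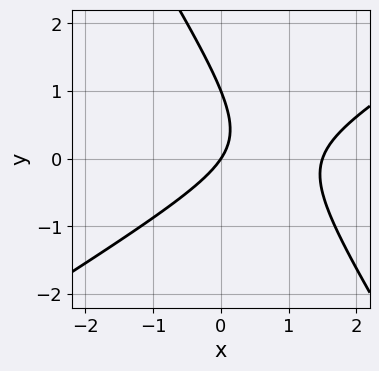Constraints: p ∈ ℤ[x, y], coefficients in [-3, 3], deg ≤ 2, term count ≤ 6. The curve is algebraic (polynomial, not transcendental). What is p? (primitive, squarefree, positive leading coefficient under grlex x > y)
2*x^2 - 2*x*y - 2*y^2 - 3*x + 2*y

deg p = 2. The shape is more complex than any degree-1 curve.
Reading off the gridlines: the y-axis gridline crossings are at y ∈ {0, 1}; one x-axis crossing is at x = 0.
Putting this together gives p.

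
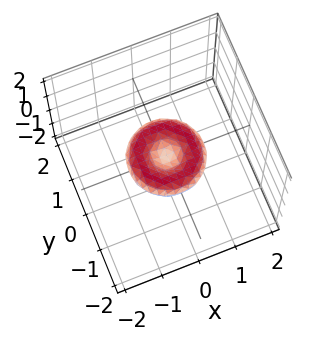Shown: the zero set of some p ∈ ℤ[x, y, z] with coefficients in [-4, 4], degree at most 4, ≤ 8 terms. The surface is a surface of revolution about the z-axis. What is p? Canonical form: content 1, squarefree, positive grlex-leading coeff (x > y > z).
x^4 + 2*x^2*y^2 + y^4 - x^2 - y^2 + 3*z^2

(a) Degree: no degree-3 surface has this shape, so deg p = 4.
(b) Symmetries: every cross-section ⟂ z is a circle, so x, y appear only via x² + y².
(c) Reading off the gridlines: a circular section at z = 0 has radius exactly 1; the y-axis gridline crossings are at y ∈ {-1, 0, 1}.
(d) These observations pin down the coefficients.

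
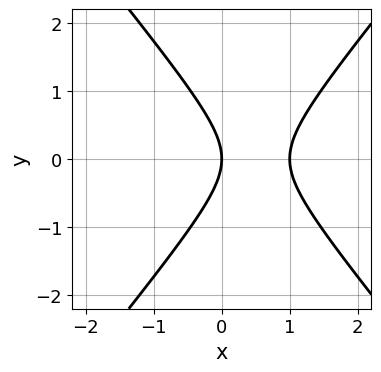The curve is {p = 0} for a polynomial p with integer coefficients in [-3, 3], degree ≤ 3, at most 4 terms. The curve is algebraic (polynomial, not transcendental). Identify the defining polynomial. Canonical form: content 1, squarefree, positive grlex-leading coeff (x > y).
3*x^2 - 2*y^2 - 3*x

1. Degree: a generic line meets the curve in up to 2 points, so deg p = 2.
2. Symmetries: it's symmetric under y → −y, forcing even powers of y.
3. Against the integer gridlines: it meets the y-axis at y = 0 (among the integer gridlines); among the integer gridlines, it crosses the x-axis at x ∈ {0, 1}.
4. Matching integer coefficients to the picture gives p.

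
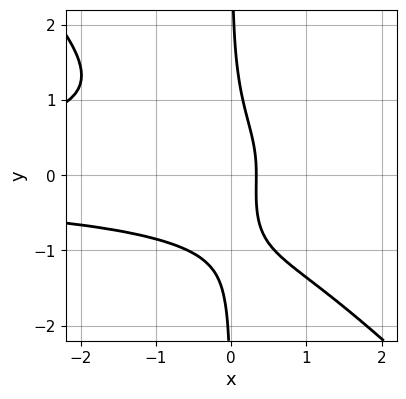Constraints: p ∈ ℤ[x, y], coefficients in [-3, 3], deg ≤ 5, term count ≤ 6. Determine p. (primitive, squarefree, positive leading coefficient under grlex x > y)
1. The degree is 4 — a generic line meets the curve in up to 4 points.
2. Checking where it meets the axes: no y-intercept at any integer in the box.
3. The integer polynomial consistent with all of this is the stated p.

3*x^2*y^2 + 3*x*y^3 + 3*x - 1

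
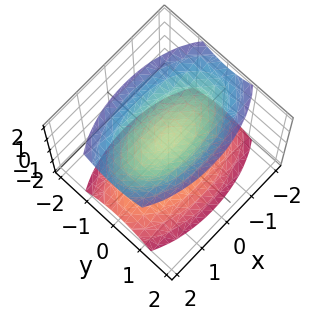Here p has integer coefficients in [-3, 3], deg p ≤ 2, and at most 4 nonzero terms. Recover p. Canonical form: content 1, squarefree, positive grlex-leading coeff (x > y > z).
(a) There are 2 components.
(b) The degree is 2 — two separate bowl-shaped sheets opening away from each other; a quadric.
(c) Symmetries: it's symmetric under x → −x, forcing even powers of x; the y ↦ −y reflection is a symmetry, so y appears only in even powers; it's symmetric under z → −z, forcing even powers of z.
(d) Against the integer gridlines: the surface avoids every integer x-axis point in the box; it misses every integer gridline on the y-axis.
(e) Solving for integer coefficients yields p as stated.

x^2 + 3*y^2 - 2*z^2 + 1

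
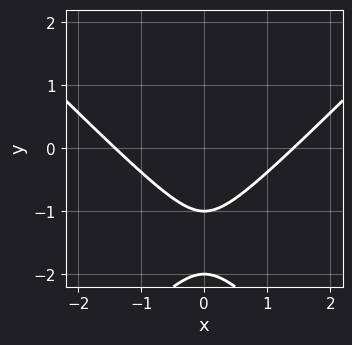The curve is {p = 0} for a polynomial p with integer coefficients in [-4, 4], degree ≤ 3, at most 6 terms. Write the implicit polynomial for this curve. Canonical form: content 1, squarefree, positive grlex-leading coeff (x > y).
(a) Degree: a generic line meets the curve in up to 2 points, so deg p = 2.
(b) Symmetries: the x ↦ −x reflection is a symmetry, so x appears only in even powers.
(c) From the visible intercepts: among the integer gridlines, it crosses the y-axis at y ∈ {-2, -1}.
(d) Solving for integer coefficients yields p as stated.

x^2 - y^2 - 3*y - 2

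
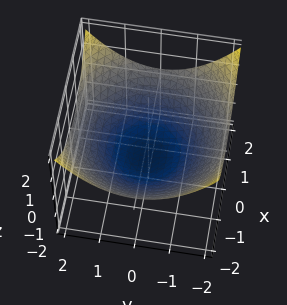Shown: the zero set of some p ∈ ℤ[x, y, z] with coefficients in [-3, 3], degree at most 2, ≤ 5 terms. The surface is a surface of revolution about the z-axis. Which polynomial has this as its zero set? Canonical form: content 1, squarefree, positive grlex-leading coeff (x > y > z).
x^2 + y^2 - 3*z - 3

1. deg p = 2.
2. By symmetry, the z-axis is an axis of rotation, so x and y enter only as x² + y².
3. Observable constraints: it crosses the z-axis at the gridline z = -1; a circular section at z = 0 has radius between 1 and 2.
4. Solving for integer coefficients yields p as stated.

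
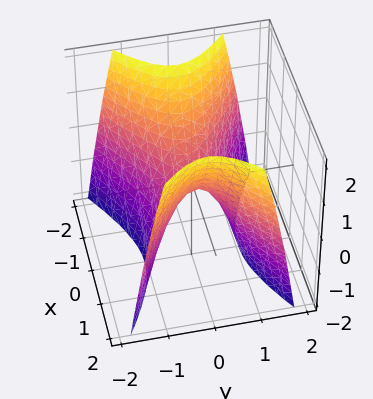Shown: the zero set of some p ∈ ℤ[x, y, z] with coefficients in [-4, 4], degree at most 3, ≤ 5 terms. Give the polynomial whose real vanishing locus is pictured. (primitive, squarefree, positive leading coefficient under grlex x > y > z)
x^2 - 2*y^2 - z

(a) deg p = 2.
(b) Symmetries: mirror symmetry y ↦ −y ⇒ only even powers of y; it's symmetric under x → −x, forcing even powers of x.
(c) Against the integer gridlines: one y-axis crossing is at y = 0; it crosses the x-axis at the gridline x = 0.
(d) Solving for integer coefficients yields p as stated.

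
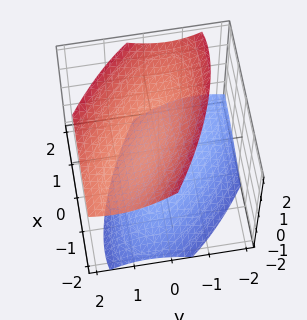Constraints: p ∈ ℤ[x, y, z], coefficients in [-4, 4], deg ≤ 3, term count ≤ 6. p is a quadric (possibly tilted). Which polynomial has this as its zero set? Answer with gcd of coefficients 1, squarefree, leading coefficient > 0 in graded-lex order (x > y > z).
x^2 + 2*x*y + 2*y^2 - y*z - 2*z^2 + 3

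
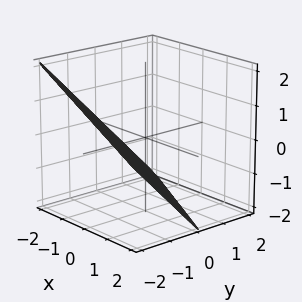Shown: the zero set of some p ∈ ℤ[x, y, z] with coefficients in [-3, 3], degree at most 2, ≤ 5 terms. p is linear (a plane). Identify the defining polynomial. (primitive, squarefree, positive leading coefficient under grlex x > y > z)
x + 2*y + 2*z + 2

First, degree: the surface is flat (a plane), so deg p = 1.
Next, reading off the gridlines: it meets the x-axis at x = -2 (among the integer gridlines); one z-axis crossing is at z = -1.
Finally, the integer polynomial consistent with all of this is the stated p. Check: (0, -1, 0) on the y-axis lies on the surface, and p(0, -1, 0) = 0. ✓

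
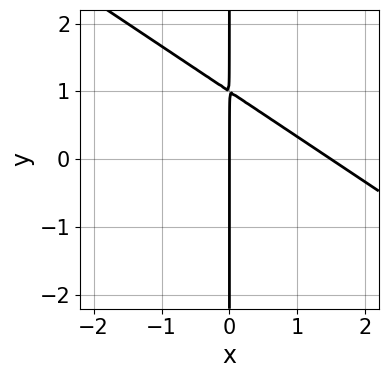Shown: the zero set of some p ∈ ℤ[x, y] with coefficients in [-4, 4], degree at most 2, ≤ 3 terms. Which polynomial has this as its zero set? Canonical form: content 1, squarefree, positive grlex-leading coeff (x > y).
2*x^2 + 3*x*y - 3*x

First, the degree is 2 — no degree-1 curve has this shape.
Then, observable constraints: one x-axis crossing is at x = 0; the visible y-axis segment lies entirely on the curve.
Finally, the integer polynomial consistent with all of this is the stated p.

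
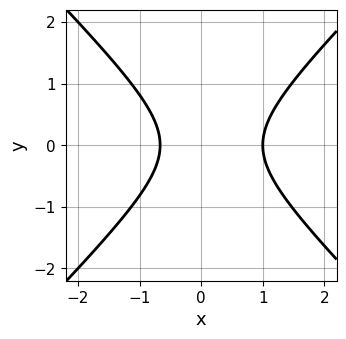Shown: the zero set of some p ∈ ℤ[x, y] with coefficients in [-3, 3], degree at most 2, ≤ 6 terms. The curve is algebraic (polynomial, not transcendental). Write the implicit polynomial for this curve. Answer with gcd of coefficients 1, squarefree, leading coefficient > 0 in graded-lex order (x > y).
3*x^2 - 3*y^2 - x - 2

deg p = 2.
Symmetries: mirror symmetry y ↦ −y ⇒ only even powers of y.
Against the integer gridlines: no y-intercept at any integer in the box; one x-axis crossing is at x = 1.
The integer polynomial consistent with all of this is the stated p.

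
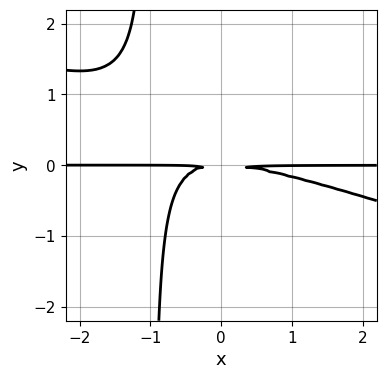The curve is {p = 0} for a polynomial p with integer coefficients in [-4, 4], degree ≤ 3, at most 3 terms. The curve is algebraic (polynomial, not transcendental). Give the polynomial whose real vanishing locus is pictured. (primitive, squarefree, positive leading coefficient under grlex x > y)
First, degree: no degree-2 curve has this shape, so deg p = 3.
Next, against the integer gridlines: every point of the x-axis in the box is on the curve.
Finally, putting this together gives p.

x^2*y + 3*x*y^2 + 3*y^2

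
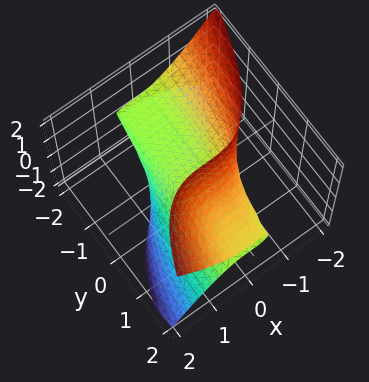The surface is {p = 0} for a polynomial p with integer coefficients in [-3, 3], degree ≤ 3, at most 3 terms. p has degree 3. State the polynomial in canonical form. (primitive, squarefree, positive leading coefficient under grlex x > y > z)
x^3 - y*z^2 + z

Degree: a generic line meets the surface in up to 3 points, so deg p = 3.
Against the integer gridlines: it meets the x-axis at x = 0 (among the integer gridlines); it crosses the z-axis at the gridline z = 0; every point of the y-axis in the box is on the surface.
Solving for integer coefficients yields p as stated.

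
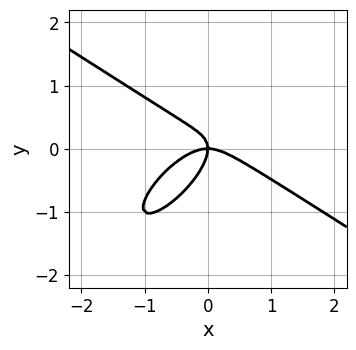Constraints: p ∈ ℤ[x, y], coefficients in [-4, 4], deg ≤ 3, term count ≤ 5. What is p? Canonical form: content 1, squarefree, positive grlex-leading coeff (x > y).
2*x^3 - 3*x*y^2 + 3*y^3 + 2*x*y

First, deg p = 3. The shape is more complex than any degree-2 curve.
Then, against the integer gridlines: it crosses the x-axis at the gridline x = 0; it crosses the y-axis at the gridline y = 0.
Finally, these observations pin down the coefficients.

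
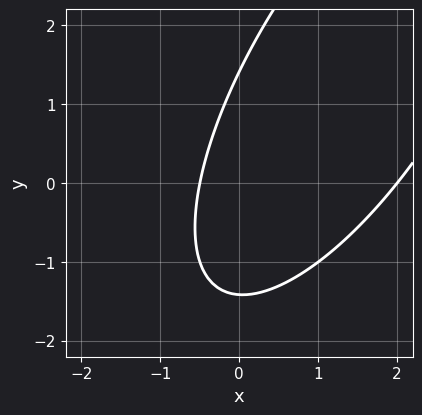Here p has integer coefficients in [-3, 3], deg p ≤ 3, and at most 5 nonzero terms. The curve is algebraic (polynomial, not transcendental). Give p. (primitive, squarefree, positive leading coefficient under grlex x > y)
First, degree: the shape is more complex than any degree-1 curve, so deg p = 2.
Next, from the visible intercepts: it crosses the x-axis at the gridline x = 2.
Finally, matching integer coefficients to the picture gives p.

2*x^2 - 2*x*y + y^2 - 3*x - 2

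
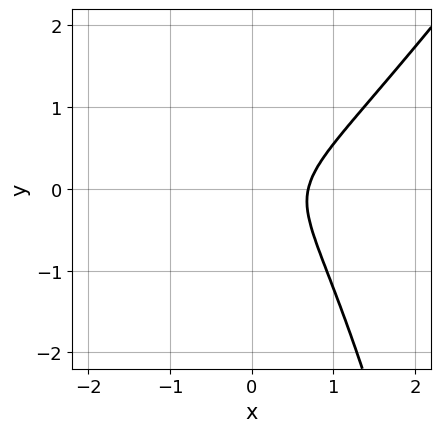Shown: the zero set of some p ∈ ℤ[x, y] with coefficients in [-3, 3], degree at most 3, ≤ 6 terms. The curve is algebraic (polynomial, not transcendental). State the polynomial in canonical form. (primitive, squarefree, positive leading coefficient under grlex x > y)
1. The degree is 3 — a generic line meets the curve in up to 3 points.
2. From the axis intercepts and sections: no y-intercept at any integer in the box.
3. Together with the visible shape, these determine p as stated.

3*x^3 - 2*x^2*y - 3*y^2 - 1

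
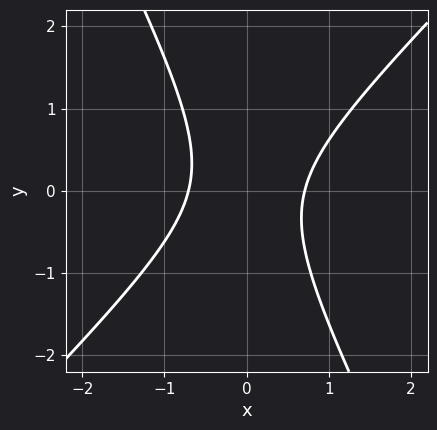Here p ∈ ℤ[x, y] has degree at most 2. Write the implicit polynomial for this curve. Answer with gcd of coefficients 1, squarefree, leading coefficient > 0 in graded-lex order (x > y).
2*x^2 - x*y - y^2 - 1

(a) Degree: no degree-1 curve has this shape, so deg p = 2.
(b) From the visible intercepts: it misses every integer gridline on the y-axis.
(c) Putting this together gives p.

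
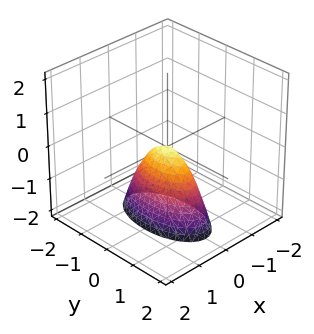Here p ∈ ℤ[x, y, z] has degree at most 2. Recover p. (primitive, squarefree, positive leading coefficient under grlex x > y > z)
3*x^2 + y^2 + z

Degree: a single bowl opening along one axis; a quadric, so deg p = 2.
Symmetries: it's symmetric under x → −x, forcing even powers of x; the y ↦ −y reflection is a symmetry, so y appears only in even powers.
Checking where it meets the axes: one z-axis crossing is at z = 0; it meets the y-axis at y = 0 (among the integer gridlines); one x-axis crossing is at x = 0.
Matching integer coefficients to the picture gives p.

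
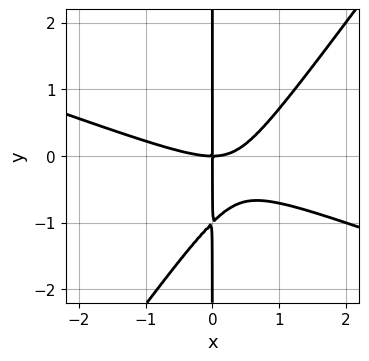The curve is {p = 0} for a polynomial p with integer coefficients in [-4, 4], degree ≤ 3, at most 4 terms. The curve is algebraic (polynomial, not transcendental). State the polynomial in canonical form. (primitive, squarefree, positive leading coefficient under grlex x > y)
(a) The degree is 3 — no degree-2 curve has this shape.
(b) From the visible intercepts: the visible y-axis segment lies entirely on the curve; it meets the x-axis at x = 0 (among the integer gridlines).
(c) Solving for integer coefficients yields p as stated.

x^3 + 2*x^2*y - 2*x*y^2 - 2*x*y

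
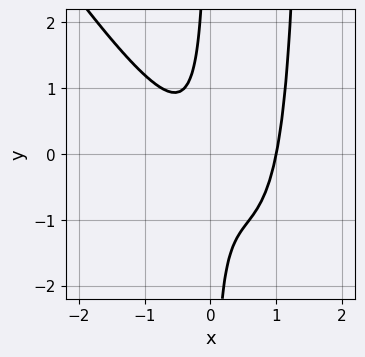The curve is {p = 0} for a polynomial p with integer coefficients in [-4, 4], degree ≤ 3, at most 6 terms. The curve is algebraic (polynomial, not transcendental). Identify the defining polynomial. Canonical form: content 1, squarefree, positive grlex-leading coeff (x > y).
3*x^3 + 2*x^2*y - 2*x^2 - 3*x*y - 1

(a) The degree is 3 — a generic line meets the curve in up to 3 points.
(b) From the axis intercepts and sections: the curve avoids every integer y-axis point in the box; one x-axis crossing is at x = 1.
(c) Matching integer coefficients to the picture gives p.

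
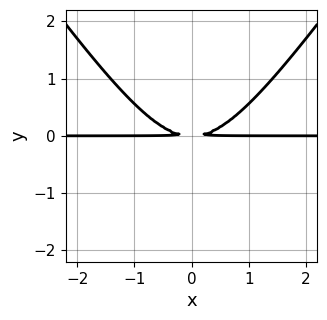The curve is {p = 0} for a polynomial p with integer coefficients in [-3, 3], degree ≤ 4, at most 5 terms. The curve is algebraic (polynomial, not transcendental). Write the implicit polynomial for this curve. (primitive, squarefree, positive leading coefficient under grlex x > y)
2*x^2*y - y^3 - 3*y^2

(a) deg p = 3. The shape is more complex than any degree-2 curve.
(b) Symmetries: it's symmetric under x → −x, forcing even powers of x.
(c) Observable constraints: the visible x-axis segment lies entirely on the curve.
(d) Putting this together gives p.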